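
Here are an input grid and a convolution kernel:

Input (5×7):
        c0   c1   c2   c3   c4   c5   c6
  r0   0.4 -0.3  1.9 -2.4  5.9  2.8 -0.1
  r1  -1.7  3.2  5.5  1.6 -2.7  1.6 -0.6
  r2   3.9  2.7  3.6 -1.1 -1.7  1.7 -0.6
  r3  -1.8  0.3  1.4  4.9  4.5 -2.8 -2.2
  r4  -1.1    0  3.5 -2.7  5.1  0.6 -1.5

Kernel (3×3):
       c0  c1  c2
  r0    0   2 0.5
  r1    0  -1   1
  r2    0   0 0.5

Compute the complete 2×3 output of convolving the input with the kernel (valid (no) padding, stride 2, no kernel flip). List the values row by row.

4.45 -7 3.05
10.05 -0.9 2.95

Output[0,0]: The receptive field on the input at this output position is [0.4 -0.3 1.9 / -1.7 3.2 5.5 / 3.9 2.7 3.6]. Elementwise product with the kernel and sum: -0.3·2 + 1.9·0.5 + 3.2·-1 + 5.5·1 + 3.6·0.5.
Output[0,1]: The receptive field on the input at this output position is [1.9 -2.4 5.9 / 5.5 1.6 -2.7 / 3.6 -1.1 -1.7]. Elementwise product with the kernel and sum: -2.4·2 + 5.9·0.5 + 1.6·-1 + -2.7·1 + -1.7·0.5.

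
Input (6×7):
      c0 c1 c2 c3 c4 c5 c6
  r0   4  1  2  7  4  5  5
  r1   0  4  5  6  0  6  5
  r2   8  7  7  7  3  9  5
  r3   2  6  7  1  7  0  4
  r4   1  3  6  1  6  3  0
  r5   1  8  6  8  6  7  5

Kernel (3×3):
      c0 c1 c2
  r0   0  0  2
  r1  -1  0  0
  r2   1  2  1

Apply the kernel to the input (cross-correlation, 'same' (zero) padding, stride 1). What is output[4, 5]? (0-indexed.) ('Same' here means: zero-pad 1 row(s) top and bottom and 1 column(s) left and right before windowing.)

27

The receptive field on the zero-padded input at this output position is [7 0 4 / 6 3 0 / 6 7 5]. Elementwise product with the kernel and sum: 4·2 + 6·-1 + 6·1 + 7·2 + 5·1.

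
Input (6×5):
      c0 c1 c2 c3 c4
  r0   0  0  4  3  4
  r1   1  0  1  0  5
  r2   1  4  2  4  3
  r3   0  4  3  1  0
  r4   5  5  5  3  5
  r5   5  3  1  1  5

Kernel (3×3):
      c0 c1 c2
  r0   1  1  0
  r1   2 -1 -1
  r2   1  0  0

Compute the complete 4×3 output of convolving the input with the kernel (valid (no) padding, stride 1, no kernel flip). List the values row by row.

2 7 6
-3 7 1
3 15 16
9 12 7

Output[0,0]: The receptive field on the input at this output position is [0 0 4 / 1 0 1 / 1 4 2]. Elementwise product with the kernel and sum: 0·1 + 0·1 + 1·2 + 0·-1 + 1·-1 + 1·1.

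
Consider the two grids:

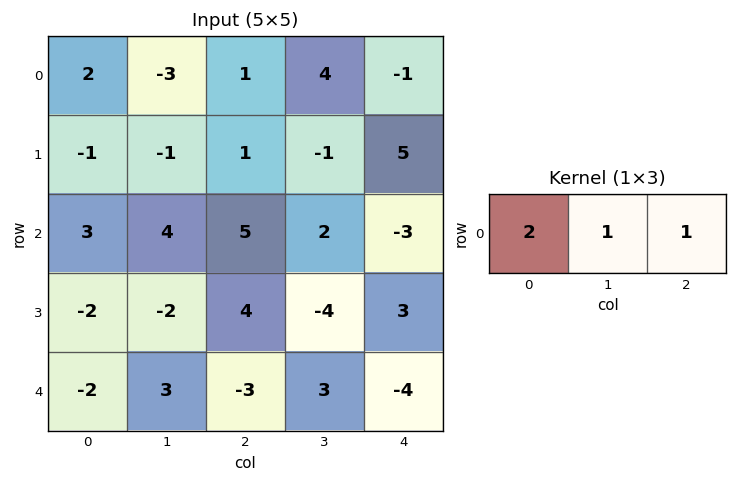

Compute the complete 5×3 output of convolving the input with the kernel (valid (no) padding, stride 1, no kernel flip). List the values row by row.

Output[0,0]: The receptive field on the input at this output position is [2 -3 1]. Elementwise product with the kernel and sum: 2·2 + -3·1 + 1·1.
Output[0,1]: The receptive field on the input at this output position is [-3 1 4]. Elementwise product with the kernel and sum: -3·2 + 1·1 + 4·1.

2 -1 5
-2 -2 6
15 15 9
-2 -4 7
-4 6 -7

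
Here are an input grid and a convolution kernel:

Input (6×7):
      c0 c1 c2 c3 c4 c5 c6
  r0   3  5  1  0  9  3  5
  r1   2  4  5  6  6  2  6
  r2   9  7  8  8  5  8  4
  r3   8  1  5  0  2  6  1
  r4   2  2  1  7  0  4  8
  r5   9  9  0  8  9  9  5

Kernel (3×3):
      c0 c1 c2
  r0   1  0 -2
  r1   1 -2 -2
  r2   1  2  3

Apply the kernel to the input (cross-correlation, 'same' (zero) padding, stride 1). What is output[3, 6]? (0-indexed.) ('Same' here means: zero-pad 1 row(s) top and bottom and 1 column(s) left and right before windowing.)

The receptive field on the zero-padded input at this output position is [8 4 0 / 6 1 0 / 4 8 0]. Elementwise product with the kernel and sum: 8·1 + 0·-2 + 6·1 + 1·-2 + 0·-2 + 4·1 + 8·2 + 0·3.

32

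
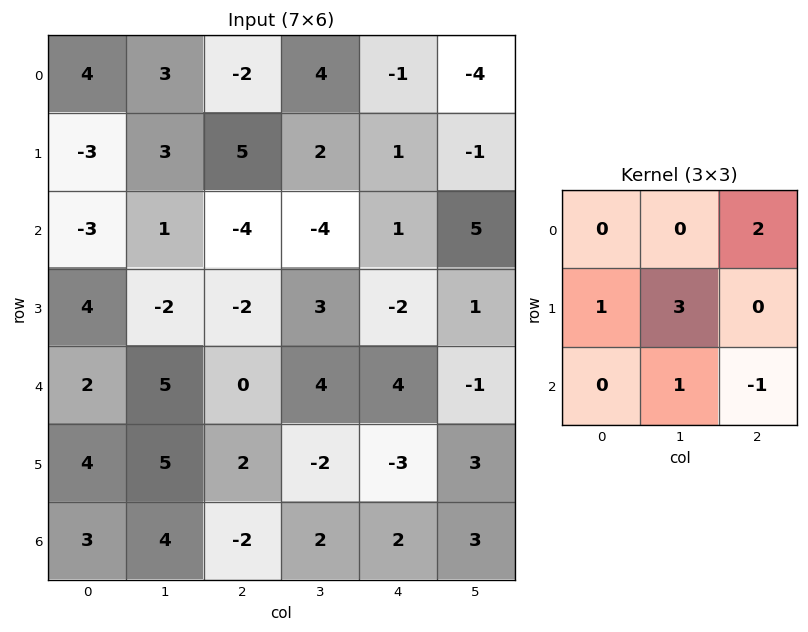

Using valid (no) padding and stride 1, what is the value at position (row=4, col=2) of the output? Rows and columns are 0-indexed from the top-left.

4

The receptive field on the input at this output position is [0 4 4 / 2 -2 -3 / -2 2 2]. Elementwise product with the kernel and sum: 4·2 + 2·1 + -2·3 + 2·1 + 2·-1.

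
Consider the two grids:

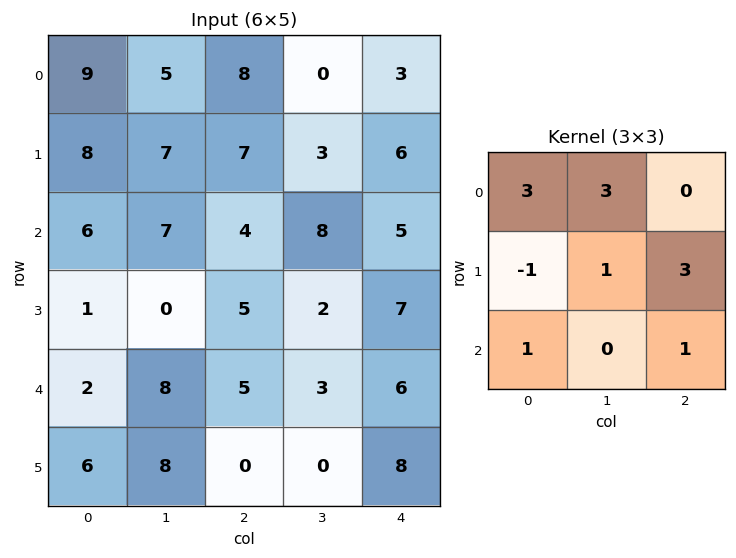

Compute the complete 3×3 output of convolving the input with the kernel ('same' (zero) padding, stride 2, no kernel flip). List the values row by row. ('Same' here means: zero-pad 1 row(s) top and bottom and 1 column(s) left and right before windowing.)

31 13 6
51 65 26
37 29 30

Output[0,0]: The receptive field on the zero-padded input at this output position is [0 0 0 / 0 9 5 / 0 8 7]. Elementwise product with the kernel and sum: 0·3 + 0·3 + 0·-1 + 9·1 + 5·3 + 0·1 + 7·1.
Output[0,1]: The receptive field on the zero-padded input at this output position is [0 0 0 / 5 8 0 / 7 7 3]. Elementwise product with the kernel and sum: 0·3 + 0·3 + 5·-1 + 8·1 + 0·3 + 7·1 + 3·1.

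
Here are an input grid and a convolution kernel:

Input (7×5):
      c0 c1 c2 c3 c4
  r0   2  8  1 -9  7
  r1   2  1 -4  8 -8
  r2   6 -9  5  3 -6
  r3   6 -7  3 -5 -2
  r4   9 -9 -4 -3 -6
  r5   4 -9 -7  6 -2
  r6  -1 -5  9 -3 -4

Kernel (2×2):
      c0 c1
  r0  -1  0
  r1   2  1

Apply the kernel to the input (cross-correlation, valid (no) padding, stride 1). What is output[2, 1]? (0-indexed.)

-2

The receptive field on the input at this output position is [-9 5 / -7 3]. Elementwise product with the kernel and sum: -9·-1 + -7·2 + 3·1.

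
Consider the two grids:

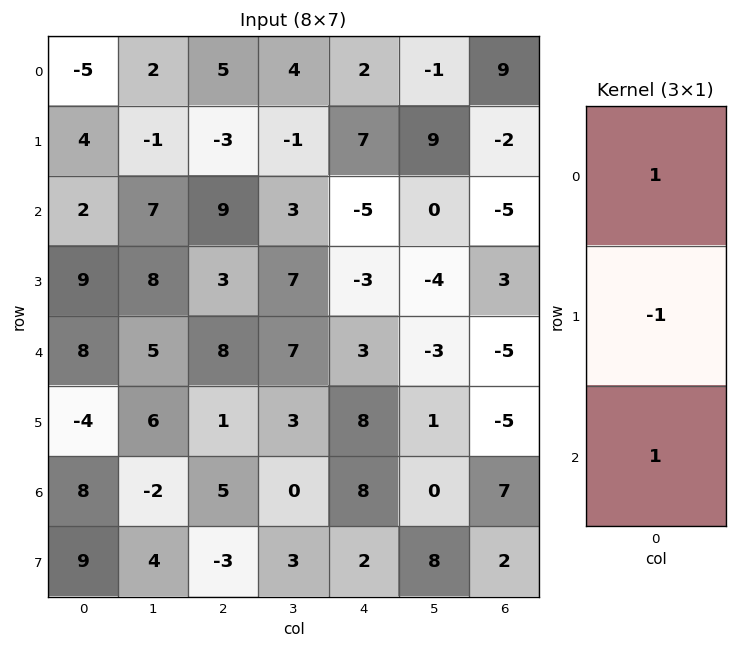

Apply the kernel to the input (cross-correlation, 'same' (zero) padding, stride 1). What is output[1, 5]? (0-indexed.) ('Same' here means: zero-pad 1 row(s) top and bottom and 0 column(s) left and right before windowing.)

The receptive field on the zero-padded input at this output position is [-1 / 9 / 0]. Elementwise product with the kernel and sum: -1·1 + 9·-1 + 0·1.

-10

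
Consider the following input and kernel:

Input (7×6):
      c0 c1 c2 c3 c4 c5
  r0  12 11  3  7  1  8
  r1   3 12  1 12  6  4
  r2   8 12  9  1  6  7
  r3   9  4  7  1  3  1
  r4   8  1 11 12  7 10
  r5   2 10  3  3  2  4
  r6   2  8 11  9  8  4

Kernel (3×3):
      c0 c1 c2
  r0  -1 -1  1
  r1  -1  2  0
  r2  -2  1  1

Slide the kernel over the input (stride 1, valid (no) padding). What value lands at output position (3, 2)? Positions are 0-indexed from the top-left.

7

The receptive field on the input at this output position is [7 1 3 / 11 12 7 / 3 3 2]. Elementwise product with the kernel and sum: 7·-1 + 1·-1 + 3·1 + 11·-1 + 12·2 + 3·-2 + 3·1 + 2·1.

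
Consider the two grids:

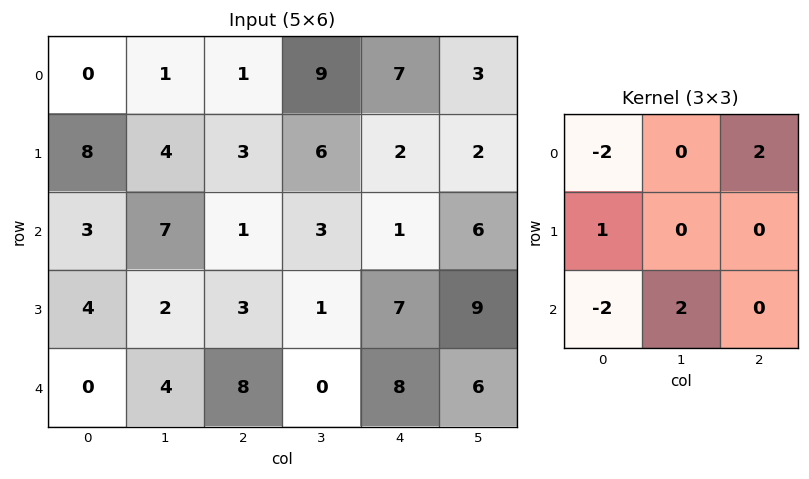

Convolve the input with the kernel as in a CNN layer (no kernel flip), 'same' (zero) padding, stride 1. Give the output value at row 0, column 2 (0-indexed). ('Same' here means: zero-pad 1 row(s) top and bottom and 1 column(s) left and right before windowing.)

The receptive field on the zero-padded input at this output position is [0 0 0 / 1 1 9 / 4 3 6]. Elementwise product with the kernel and sum: 0·-2 + 0·2 + 1·1 + 4·-2 + 3·2.

-1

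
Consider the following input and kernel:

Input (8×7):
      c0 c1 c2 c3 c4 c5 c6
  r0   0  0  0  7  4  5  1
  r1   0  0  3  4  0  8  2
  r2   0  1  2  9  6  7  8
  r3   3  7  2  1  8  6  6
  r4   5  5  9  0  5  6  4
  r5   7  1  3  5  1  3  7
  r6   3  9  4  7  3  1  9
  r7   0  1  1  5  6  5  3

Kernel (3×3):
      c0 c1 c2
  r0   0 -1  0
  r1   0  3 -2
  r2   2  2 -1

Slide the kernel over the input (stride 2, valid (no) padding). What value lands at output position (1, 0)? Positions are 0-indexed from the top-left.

The receptive field on the input at this output position is [0 1 2 / 3 7 2 / 5 5 9]. Elementwise product with the kernel and sum: 1·-1 + 7·3 + 2·-2 + 5·2 + 5·2 + 9·-1.

27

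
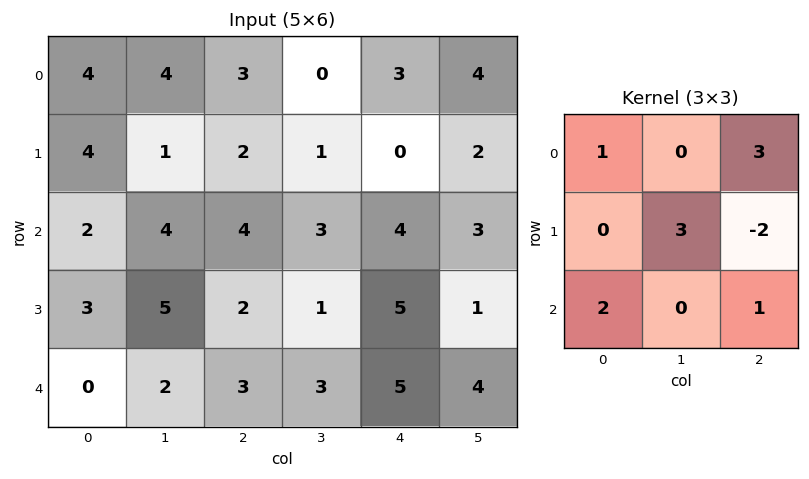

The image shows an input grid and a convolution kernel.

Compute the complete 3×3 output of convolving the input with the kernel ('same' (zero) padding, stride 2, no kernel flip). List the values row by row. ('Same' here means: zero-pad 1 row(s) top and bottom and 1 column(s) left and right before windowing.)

Output[0,0]: The receptive field on the zero-padded input at this output position is [0 0 0 / 0 4 4 / 0 4 1]. Elementwise product with the kernel and sum: 0·1 + 0·3 + 4·3 + 4·-2 + 0·2 + 1·1.

5 12 5
6 21 16
11 11 11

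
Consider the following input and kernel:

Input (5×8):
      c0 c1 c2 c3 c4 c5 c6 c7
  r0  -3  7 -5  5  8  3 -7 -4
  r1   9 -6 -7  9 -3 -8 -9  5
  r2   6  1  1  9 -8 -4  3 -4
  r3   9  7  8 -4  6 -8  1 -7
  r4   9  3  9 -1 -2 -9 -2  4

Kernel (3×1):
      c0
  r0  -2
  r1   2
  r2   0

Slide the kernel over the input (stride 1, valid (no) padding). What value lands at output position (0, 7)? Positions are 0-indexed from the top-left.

The receptive field on the input at this output position is [-4 / 5 / -4]. Elementwise product with the kernel and sum: -4·-2 + 5·2.

18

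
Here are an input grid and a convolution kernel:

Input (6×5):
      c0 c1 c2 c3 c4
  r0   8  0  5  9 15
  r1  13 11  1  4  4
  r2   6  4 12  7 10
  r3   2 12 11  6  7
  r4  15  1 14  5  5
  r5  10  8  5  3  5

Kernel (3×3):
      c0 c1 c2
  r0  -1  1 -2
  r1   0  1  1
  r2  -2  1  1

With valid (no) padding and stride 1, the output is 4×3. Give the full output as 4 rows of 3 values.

Output[0,0]: The receptive field on the input at this output position is [8 0 5 / 13 11 1 / 6 4 12]. Elementwise product with the kernel and sum: 8·-1 + 0·1 + 5·-2 + 11·1 + 1·1 + 6·-2 + 4·1 + 12·1.
Output[0,1]: The receptive field on the input at this output position is [0 5 9 / 11 1 4 / 4 12 7]. Elementwise product with the kernel and sum: 0·-1 + 5·1 + 9·-2 + 1·1 + 4·1 + 4·-2 + 12·1 + 7·1.

-2 3 -25
31 -6 3
-18 28 -30
-4 -2 -11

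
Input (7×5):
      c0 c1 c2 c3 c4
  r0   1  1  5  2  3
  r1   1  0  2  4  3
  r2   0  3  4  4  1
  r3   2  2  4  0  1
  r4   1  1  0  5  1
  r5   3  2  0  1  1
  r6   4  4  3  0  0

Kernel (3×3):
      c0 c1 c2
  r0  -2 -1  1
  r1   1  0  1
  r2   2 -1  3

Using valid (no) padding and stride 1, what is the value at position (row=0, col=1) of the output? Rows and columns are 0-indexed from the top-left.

The receptive field on the input at this output position is [1 5 2 / 0 2 4 / 3 4 4]. Elementwise product with the kernel and sum: 1·-2 + 5·-1 + 2·1 + 0·1 + 4·1 + 3·2 + 4·-1 + 4·3.

13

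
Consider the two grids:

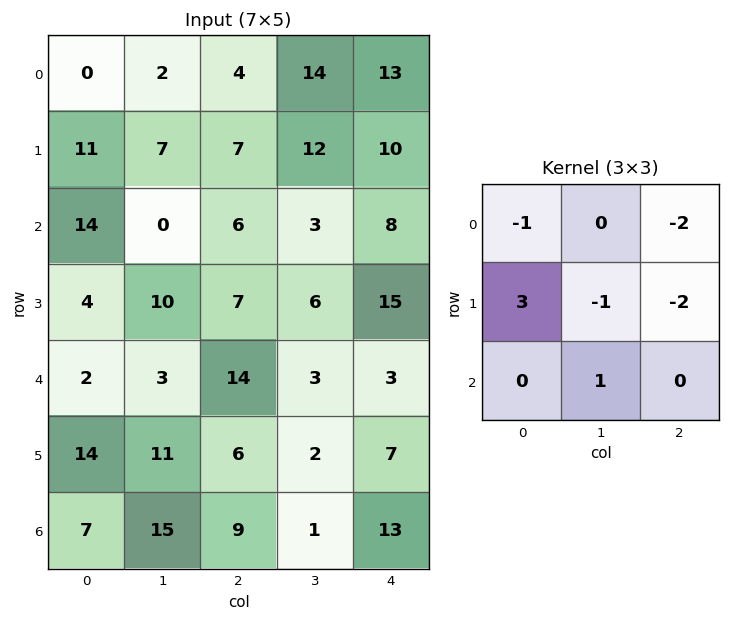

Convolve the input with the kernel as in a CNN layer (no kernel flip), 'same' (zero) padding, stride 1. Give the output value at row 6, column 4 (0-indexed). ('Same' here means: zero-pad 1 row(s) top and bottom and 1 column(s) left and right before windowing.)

-12

The receptive field on the zero-padded input at this output position is [2 7 0 / 1 13 0 / 0 0 0]. Elementwise product with the kernel and sum: 2·-1 + 0·-2 + 1·3 + 13·-1 + 0·-2 + 0·1.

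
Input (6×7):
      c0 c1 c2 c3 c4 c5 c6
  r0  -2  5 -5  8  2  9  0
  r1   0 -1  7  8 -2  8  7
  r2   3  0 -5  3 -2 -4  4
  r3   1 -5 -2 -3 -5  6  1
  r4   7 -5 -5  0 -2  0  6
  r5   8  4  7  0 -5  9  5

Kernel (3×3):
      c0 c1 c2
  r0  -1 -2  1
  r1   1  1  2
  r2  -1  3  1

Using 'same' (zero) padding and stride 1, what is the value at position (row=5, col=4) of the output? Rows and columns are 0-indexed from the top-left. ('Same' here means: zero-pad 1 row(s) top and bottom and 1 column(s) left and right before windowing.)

The receptive field on the zero-padded input at this output position is [0 -2 0 / 0 -5 9 / 0 0 0]. Elementwise product with the kernel and sum: 0·-1 + -2·-2 + 0·1 + 0·1 + -5·1 + 9·2 + 0·-1 + 0·3 + 0·1.

17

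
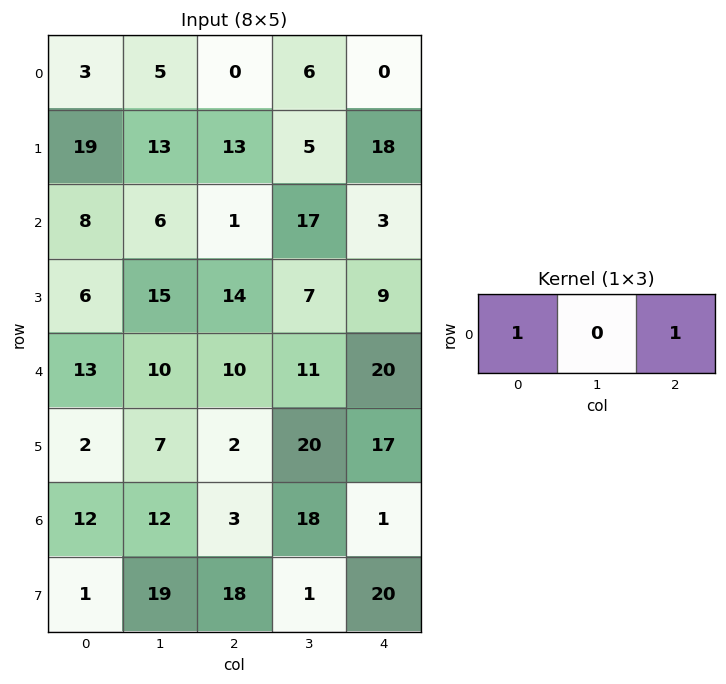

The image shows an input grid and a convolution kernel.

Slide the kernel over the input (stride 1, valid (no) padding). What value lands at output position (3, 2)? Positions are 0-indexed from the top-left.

The receptive field on the input at this output position is [14 7 9]. Elementwise product with the kernel and sum: 14·1 + 9·1.

23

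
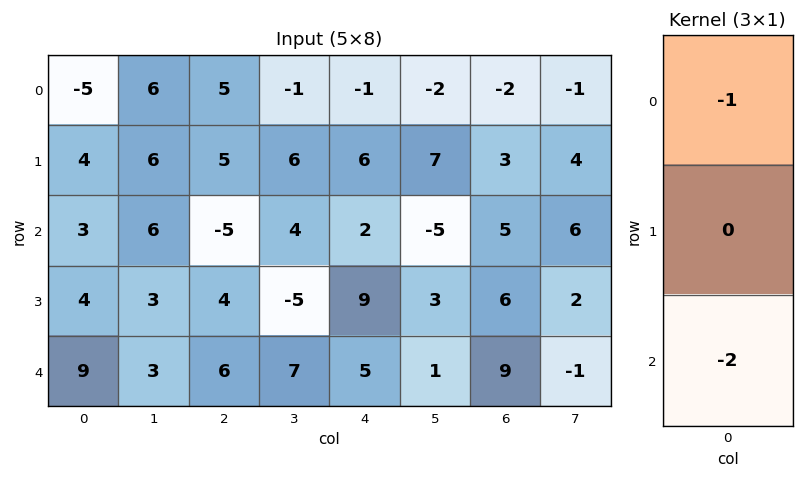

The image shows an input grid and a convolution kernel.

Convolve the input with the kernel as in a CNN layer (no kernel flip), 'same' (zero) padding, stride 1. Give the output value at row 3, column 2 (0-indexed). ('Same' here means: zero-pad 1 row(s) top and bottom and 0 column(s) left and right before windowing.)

The receptive field on the zero-padded input at this output position is [-5 / 4 / 6]. Elementwise product with the kernel and sum: -5·-1 + 6·-2.

-7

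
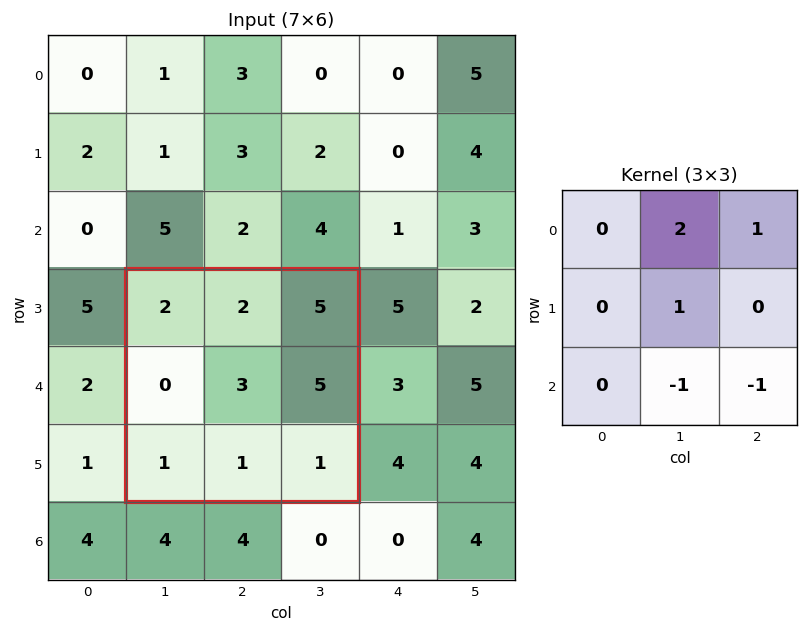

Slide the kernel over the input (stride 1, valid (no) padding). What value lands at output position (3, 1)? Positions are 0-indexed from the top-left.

The receptive field on the input at this output position is [2 2 5 / 0 3 5 / 1 1 1]. Elementwise product with the kernel and sum: 2·2 + 5·1 + 3·1 + 1·-1 + 1·-1.

10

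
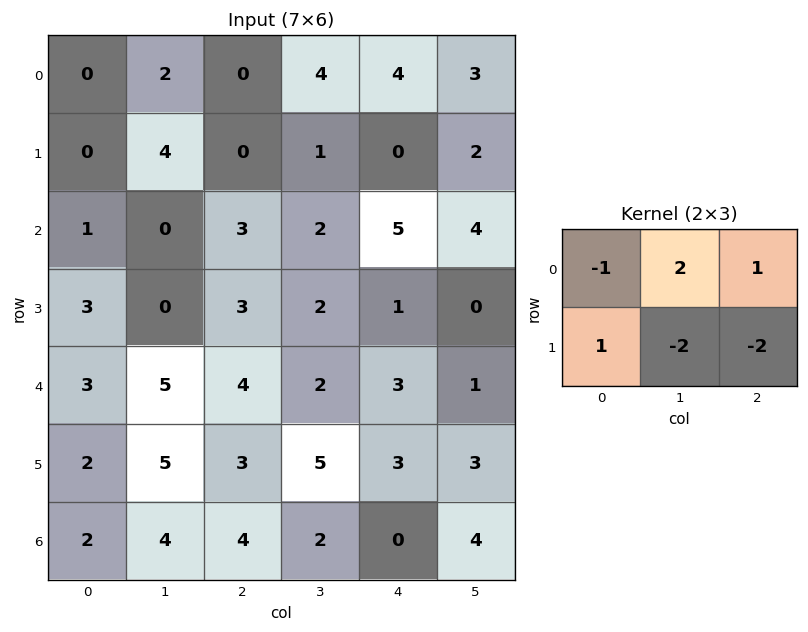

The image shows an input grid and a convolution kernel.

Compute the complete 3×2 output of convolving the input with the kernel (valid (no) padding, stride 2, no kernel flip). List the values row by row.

-4 10
-1 3
-3 -10

Output[0,0]: The receptive field on the input at this output position is [0 2 0 / 0 4 0]. Elementwise product with the kernel and sum: 0·-1 + 2·2 + 0·1 + 0·1 + 4·-2 + 0·-2.
Output[0,1]: The receptive field on the input at this output position is [0 4 4 / 0 1 0]. Elementwise product with the kernel and sum: 0·-1 + 4·2 + 4·1 + 0·1 + 1·-2 + 0·-2.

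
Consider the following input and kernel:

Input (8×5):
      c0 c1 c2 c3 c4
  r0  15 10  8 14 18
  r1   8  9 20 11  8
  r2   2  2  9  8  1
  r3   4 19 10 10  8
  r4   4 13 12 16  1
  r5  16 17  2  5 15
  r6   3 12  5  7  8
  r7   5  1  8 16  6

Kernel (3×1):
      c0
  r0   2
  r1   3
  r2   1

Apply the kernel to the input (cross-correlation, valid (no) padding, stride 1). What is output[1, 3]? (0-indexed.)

The receptive field on the input at this output position is [11 / 8 / 10]. Elementwise product with the kernel and sum: 11·2 + 8·3 + 10·1.

56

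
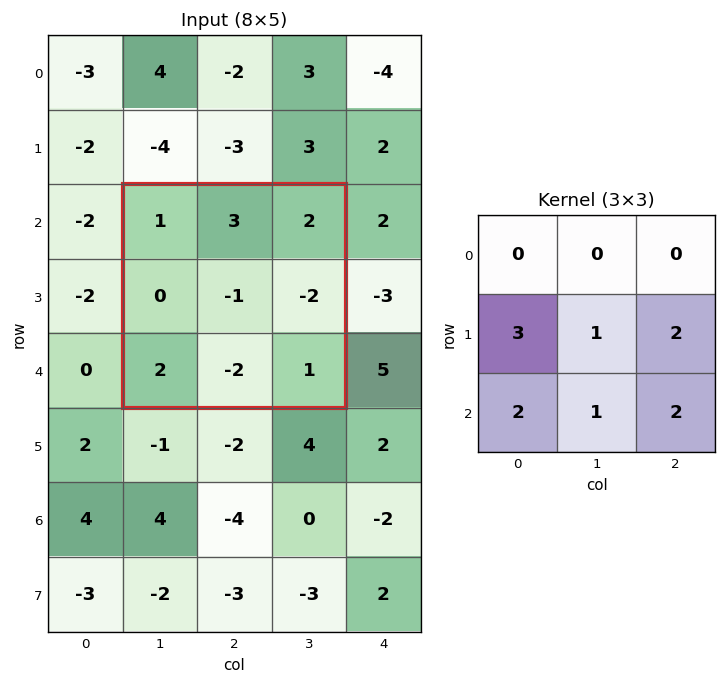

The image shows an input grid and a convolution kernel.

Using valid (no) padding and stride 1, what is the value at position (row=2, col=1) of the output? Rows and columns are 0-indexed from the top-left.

-1

The receptive field on the input at this output position is [1 3 2 / 0 -1 -2 / 2 -2 1]. Elementwise product with the kernel and sum: 0·3 + -1·1 + -2·2 + 2·2 + -2·1 + 1·2.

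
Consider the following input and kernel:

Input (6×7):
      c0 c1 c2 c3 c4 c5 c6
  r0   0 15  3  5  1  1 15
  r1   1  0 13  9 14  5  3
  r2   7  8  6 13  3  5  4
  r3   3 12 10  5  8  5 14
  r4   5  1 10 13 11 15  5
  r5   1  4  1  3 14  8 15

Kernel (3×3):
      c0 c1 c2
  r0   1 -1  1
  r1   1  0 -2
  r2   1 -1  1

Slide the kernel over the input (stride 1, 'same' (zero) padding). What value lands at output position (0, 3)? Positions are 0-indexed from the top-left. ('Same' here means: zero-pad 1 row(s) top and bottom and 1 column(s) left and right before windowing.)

The receptive field on the zero-padded input at this output position is [0 0 0 / 3 5 1 / 13 9 14]. Elementwise product with the kernel and sum: 0·1 + 0·-1 + 0·1 + 3·1 + 1·-2 + 13·1 + 9·-1 + 14·1.

19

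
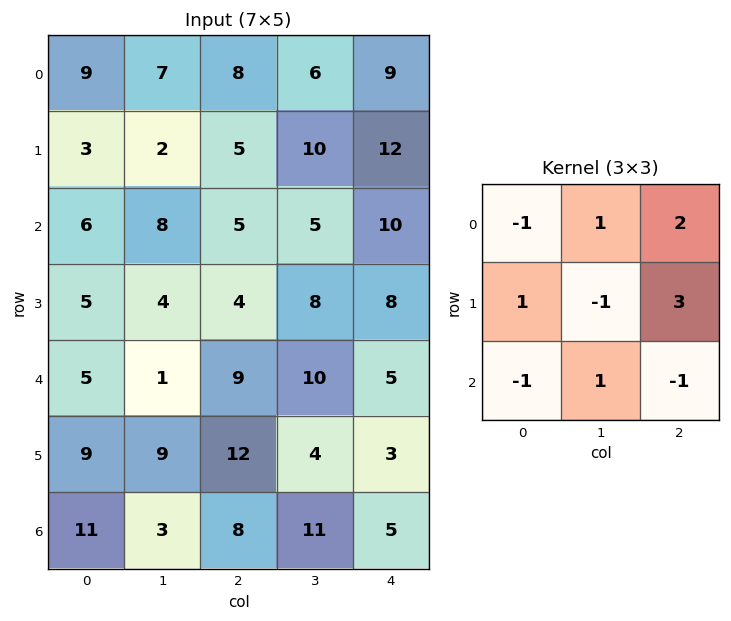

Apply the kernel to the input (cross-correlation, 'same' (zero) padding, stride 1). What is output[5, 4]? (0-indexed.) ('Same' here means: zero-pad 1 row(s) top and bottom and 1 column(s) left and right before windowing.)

-10

The receptive field on the zero-padded input at this output position is [10 5 0 / 4 3 0 / 11 5 0]. Elementwise product with the kernel and sum: 10·-1 + 5·1 + 0·2 + 4·1 + 3·-1 + 0·3 + 11·-1 + 5·1 + 0·-1.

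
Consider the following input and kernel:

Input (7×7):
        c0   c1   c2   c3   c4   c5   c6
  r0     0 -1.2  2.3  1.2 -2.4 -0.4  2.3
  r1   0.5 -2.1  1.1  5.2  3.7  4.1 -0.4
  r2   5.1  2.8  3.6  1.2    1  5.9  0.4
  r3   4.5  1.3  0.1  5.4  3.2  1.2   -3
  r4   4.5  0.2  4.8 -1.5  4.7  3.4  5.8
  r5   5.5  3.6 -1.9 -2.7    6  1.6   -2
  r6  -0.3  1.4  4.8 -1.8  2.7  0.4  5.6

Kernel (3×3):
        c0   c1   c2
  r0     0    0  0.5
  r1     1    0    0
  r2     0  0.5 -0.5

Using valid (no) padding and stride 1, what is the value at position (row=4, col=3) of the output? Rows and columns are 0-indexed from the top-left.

0.15

The receptive field on the input at this output position is [-1.5 4.7 3.4 / -2.7 6 1.6 / -1.8 2.7 0.4]. Elementwise product with the kernel and sum: 3.4·0.5 + -2.7·1 + 2.7·0.5 + 0.4·-0.5.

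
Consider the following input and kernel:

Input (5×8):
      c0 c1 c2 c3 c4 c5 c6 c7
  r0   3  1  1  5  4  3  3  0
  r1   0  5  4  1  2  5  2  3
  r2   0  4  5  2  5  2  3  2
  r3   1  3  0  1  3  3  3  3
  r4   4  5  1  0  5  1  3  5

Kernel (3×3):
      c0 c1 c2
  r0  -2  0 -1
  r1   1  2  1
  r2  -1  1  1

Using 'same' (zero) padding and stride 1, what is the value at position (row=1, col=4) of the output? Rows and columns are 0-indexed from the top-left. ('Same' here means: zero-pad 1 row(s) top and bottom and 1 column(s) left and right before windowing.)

The receptive field on the zero-padded input at this output position is [5 4 3 / 1 2 5 / 2 5 2]. Elementwise product with the kernel and sum: 5·-2 + 3·-1 + 1·1 + 2·2 + 5·1 + 2·-1 + 5·1 + 2·1.

2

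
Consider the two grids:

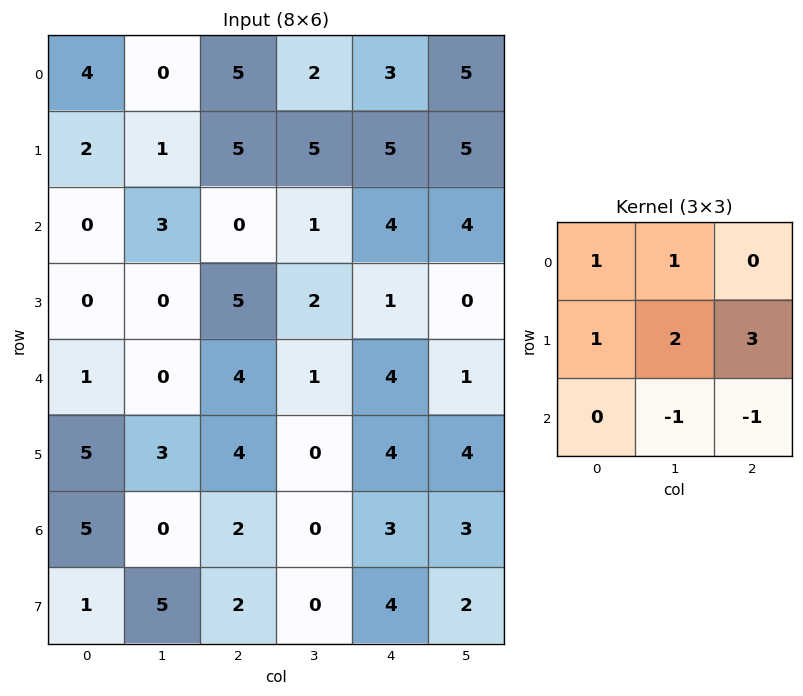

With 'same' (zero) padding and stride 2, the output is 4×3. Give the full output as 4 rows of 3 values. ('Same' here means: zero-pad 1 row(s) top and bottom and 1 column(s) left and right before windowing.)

5 6 13
11 5 30
-6 12 7
9 9 13

Output[0,0]: The receptive field on the zero-padded input at this output position is [0 0 0 / 0 4 0 / 0 2 1]. Elementwise product with the kernel and sum: 0·1 + 0·1 + 0·1 + 4·2 + 0·3 + 2·-1 + 1·-1.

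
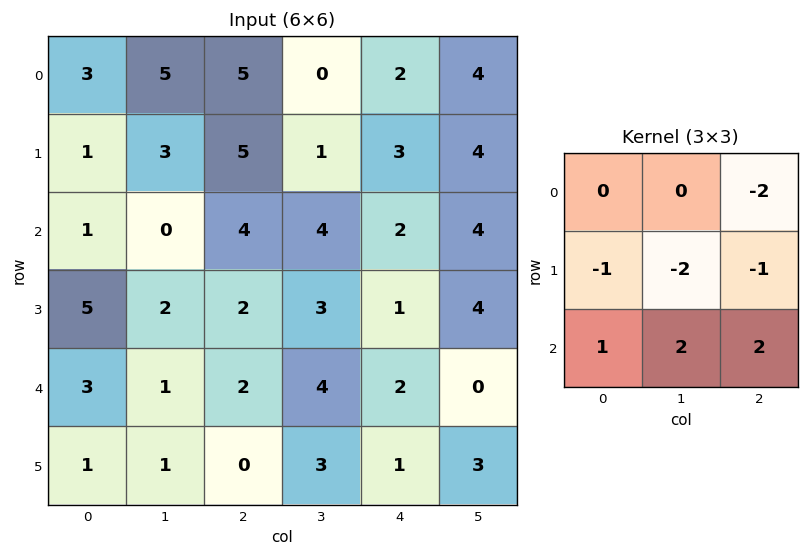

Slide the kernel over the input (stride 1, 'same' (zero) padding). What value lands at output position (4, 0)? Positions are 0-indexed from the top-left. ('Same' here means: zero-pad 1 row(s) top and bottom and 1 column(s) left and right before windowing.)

The receptive field on the zero-padded input at this output position is [0 5 2 / 0 3 1 / 0 1 1]. Elementwise product with the kernel and sum: 2·-2 + 0·-1 + 3·-2 + 1·-1 + 0·1 + 1·2 + 1·2.

-7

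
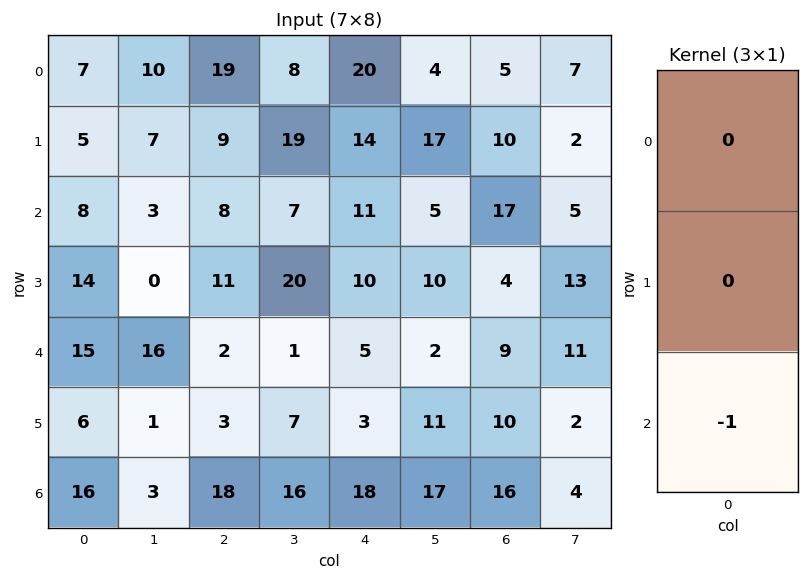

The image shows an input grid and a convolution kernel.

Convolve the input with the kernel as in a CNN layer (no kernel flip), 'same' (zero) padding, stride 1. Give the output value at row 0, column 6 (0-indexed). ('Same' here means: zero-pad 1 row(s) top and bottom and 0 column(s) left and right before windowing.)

-10

The receptive field on the zero-padded input at this output position is [0 / 5 / 10]. Elementwise product with the kernel and sum: 10·-1.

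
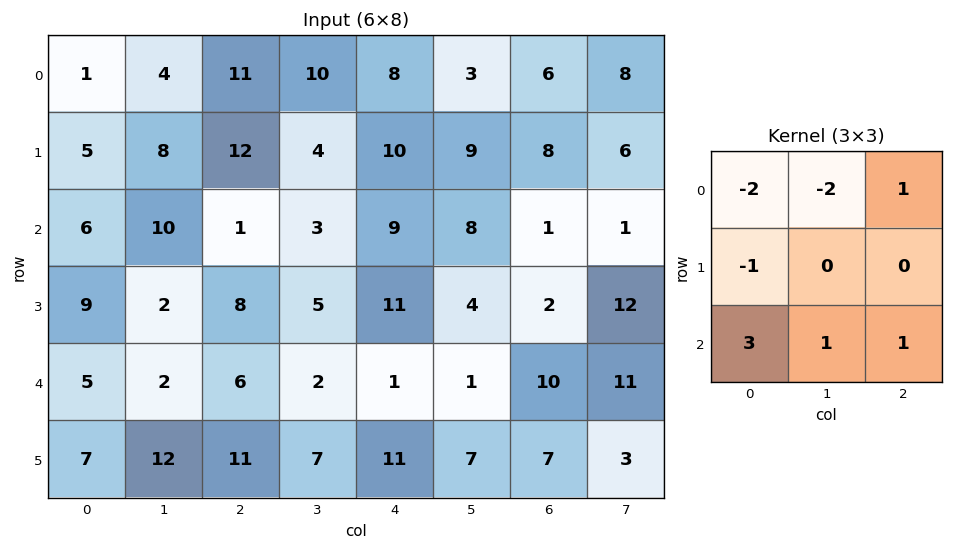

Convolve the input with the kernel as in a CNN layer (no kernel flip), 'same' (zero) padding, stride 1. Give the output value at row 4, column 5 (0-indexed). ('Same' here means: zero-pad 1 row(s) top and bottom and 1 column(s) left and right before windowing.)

18

The receptive field on the zero-padded input at this output position is [11 4 2 / 1 1 10 / 11 7 7]. Elementwise product with the kernel and sum: 11·-2 + 4·-2 + 2·1 + 1·-1 + 11·3 + 7·1 + 7·1.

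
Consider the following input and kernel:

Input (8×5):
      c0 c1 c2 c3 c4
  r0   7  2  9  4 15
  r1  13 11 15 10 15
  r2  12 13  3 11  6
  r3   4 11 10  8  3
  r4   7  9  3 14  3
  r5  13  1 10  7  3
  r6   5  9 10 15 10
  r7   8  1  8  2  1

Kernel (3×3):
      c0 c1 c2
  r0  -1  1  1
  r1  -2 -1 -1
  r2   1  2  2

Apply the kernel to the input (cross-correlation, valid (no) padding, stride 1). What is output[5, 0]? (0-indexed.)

-5

The receptive field on the input at this output position is [13 1 10 / 5 9 10 / 8 1 8]. Elementwise product with the kernel and sum: 13·-1 + 1·1 + 10·1 + 5·-2 + 9·-1 + 10·-1 + 8·1 + 1·2 + 8·2.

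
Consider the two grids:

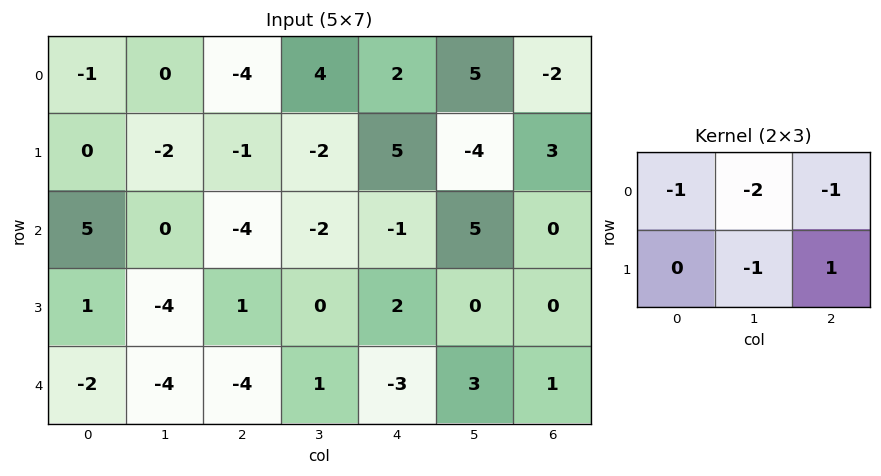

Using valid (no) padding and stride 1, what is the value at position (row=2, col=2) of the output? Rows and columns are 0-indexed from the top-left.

The receptive field on the input at this output position is [-4 -2 -1 / 1 0 2]. Elementwise product with the kernel and sum: -4·-1 + -2·-2 + -1·-1 + 0·-1 + 2·1.

11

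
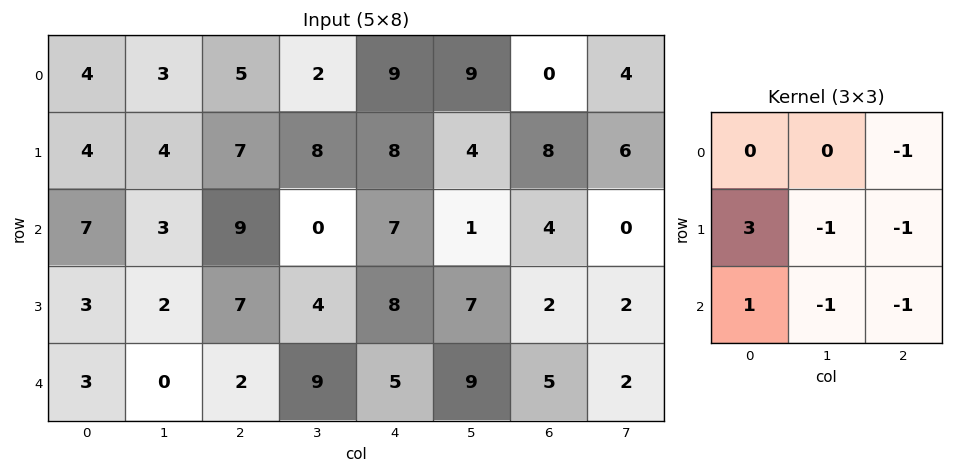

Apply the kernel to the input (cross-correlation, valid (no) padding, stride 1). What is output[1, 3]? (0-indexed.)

The receptive field on the input at this output position is [8 8 4 / 0 7 1 / 4 8 7]. Elementwise product with the kernel and sum: 4·-1 + 0·3 + 7·-1 + 1·-1 + 4·1 + 8·-1 + 7·-1.

-23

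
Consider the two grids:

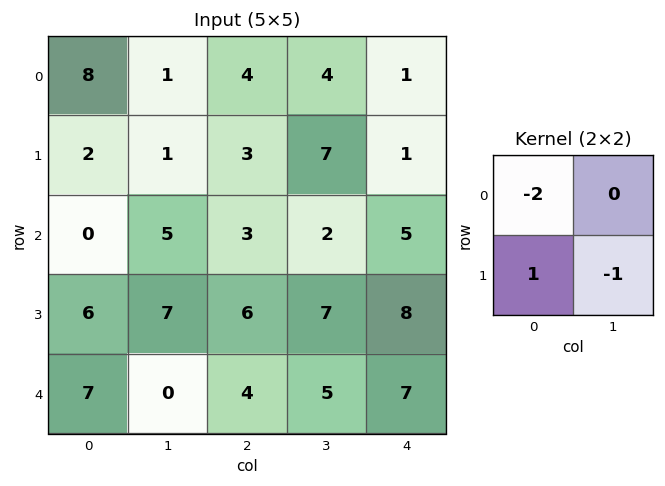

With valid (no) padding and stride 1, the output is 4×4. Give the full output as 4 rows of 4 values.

Output[0,0]: The receptive field on the input at this output position is [8 1 / 2 1]. Elementwise product with the kernel and sum: 8·-2 + 2·1 + 1·-1.
Output[0,1]: The receptive field on the input at this output position is [1 4 / 1 3]. Elementwise product with the kernel and sum: 1·-2 + 1·1 + 3·-1.

-15 -4 -12 -2
-9 0 -5 -17
-1 -9 -7 -5
-5 -18 -13 -16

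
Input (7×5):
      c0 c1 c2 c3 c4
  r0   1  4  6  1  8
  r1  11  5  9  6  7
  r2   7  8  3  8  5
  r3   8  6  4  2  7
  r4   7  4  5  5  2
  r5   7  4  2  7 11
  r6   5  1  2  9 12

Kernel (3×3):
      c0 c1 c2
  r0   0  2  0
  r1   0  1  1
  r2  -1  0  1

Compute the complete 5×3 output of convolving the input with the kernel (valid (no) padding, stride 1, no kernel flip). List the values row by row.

18 27 17
17 25 28
24 13 22
16 21 20
11 27 38

Output[0,0]: The receptive field on the input at this output position is [1 4 6 / 11 5 9 / 7 8 3]. Elementwise product with the kernel and sum: 4·2 + 5·1 + 9·1 + 7·-1 + 3·1.
Output[0,1]: The receptive field on the input at this output position is [4 6 1 / 5 9 6 / 8 3 8]. Elementwise product with the kernel and sum: 6·2 + 9·1 + 6·1 + 8·-1 + 8·1.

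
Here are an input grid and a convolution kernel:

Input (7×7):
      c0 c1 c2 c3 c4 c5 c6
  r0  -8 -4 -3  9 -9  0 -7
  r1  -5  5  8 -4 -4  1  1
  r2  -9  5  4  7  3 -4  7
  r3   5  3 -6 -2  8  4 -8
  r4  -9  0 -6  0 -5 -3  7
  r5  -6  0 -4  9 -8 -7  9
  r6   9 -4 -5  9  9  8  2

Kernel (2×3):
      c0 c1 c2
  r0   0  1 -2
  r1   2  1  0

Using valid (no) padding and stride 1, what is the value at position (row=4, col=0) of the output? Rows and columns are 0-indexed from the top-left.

0

The receptive field on the input at this output position is [-9 0 -6 / -6 0 -4]. Elementwise product with the kernel and sum: 0·1 + -6·-2 + -6·2 + 0·1.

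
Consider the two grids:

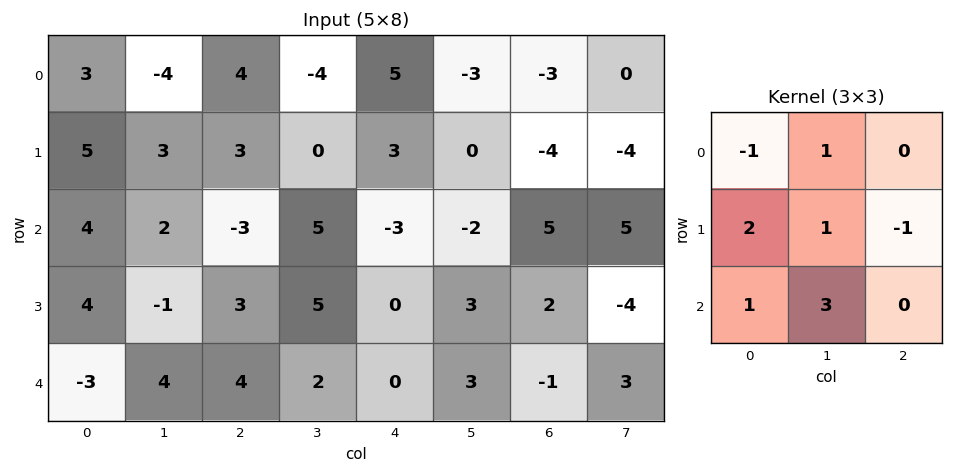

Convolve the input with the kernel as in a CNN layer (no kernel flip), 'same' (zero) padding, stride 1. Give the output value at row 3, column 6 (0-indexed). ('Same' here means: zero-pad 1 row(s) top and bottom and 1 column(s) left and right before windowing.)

19

The receptive field on the zero-padded input at this output position is [-2 5 5 / 3 2 -4 / 3 -1 3]. Elementwise product with the kernel and sum: -2·-1 + 5·1 + 3·2 + 2·1 + -4·-1 + 3·1 + -1·3.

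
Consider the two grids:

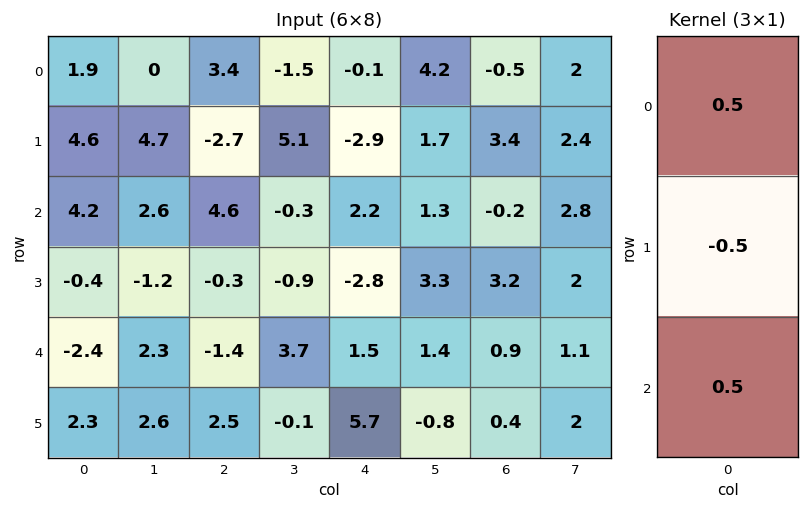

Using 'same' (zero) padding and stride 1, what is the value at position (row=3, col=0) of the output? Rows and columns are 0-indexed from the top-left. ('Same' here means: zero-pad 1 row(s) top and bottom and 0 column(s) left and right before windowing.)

The receptive field on the zero-padded input at this output position is [4.2 / -0.4 / -2.4]. Elementwise product with the kernel and sum: 4.2·0.5 + -0.4·-0.5 + -2.4·0.5.

1.1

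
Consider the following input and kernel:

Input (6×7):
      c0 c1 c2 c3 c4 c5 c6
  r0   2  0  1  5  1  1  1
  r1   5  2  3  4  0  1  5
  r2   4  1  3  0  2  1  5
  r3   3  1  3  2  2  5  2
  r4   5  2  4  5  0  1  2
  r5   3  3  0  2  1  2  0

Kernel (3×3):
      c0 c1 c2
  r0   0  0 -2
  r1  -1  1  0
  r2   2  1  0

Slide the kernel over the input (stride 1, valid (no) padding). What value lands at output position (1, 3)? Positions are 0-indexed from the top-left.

6

The receptive field on the input at this output position is [4 0 1 / 0 2 1 / 2 2 5]. Elementwise product with the kernel and sum: 1·-2 + 0·-1 + 2·1 + 2·2 + 2·1.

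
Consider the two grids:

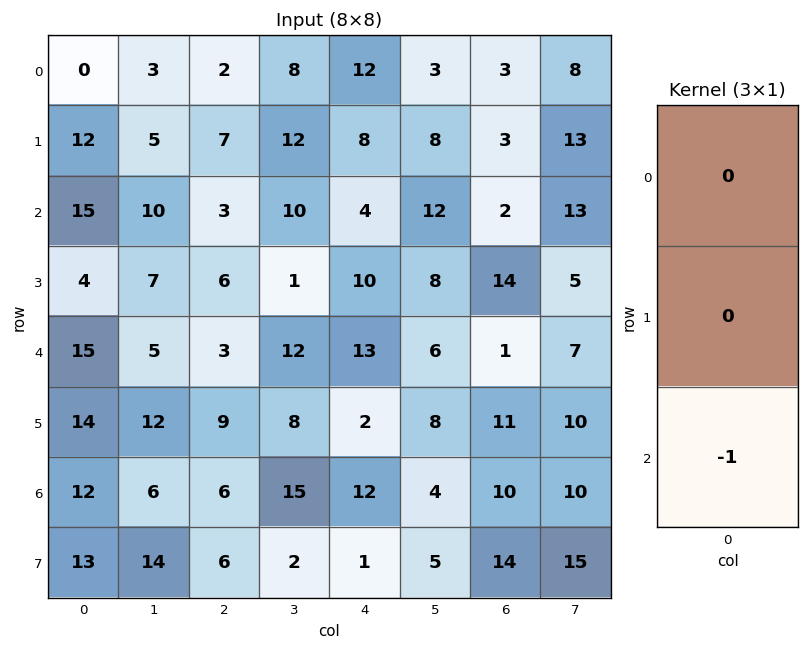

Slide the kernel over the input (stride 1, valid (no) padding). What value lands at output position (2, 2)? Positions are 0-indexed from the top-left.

The receptive field on the input at this output position is [3 / 6 / 3]. Elementwise product with the kernel and sum: 3·-1.

-3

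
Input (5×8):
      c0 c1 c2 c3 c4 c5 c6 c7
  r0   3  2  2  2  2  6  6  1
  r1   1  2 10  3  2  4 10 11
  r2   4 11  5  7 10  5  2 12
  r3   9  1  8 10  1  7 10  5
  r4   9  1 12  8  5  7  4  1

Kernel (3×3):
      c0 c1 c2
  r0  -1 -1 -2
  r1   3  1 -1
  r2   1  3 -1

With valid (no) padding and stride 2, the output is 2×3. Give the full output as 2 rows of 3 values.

18 39 3
-5 32 3

Output[0,0]: The receptive field on the input at this output position is [3 2 2 / 1 2 10 / 4 11 5]. Elementwise product with the kernel and sum: 3·-1 + 2·-1 + 2·-2 + 1·3 + 2·1 + 10·-1 + 4·1 + 11·3 + 5·-1.
Output[0,1]: The receptive field on the input at this output position is [2 2 2 / 10 3 2 / 5 7 10]. Elementwise product with the kernel and sum: 2·-1 + 2·-1 + 2·-2 + 10·3 + 3·1 + 2·-1 + 5·1 + 7·3 + 10·-1.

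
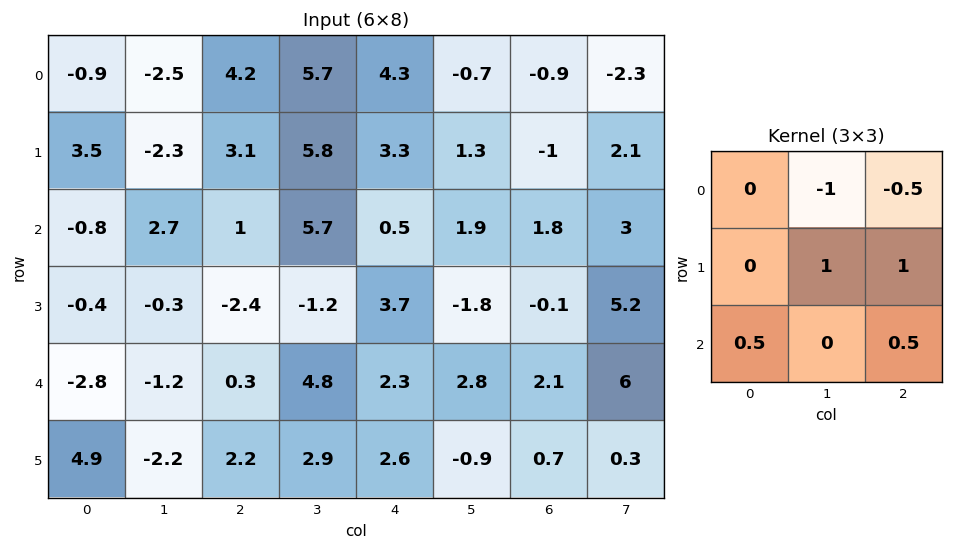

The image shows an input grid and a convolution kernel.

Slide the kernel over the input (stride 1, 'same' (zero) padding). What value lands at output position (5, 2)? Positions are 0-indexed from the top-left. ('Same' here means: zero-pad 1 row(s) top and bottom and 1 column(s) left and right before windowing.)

2.4

The receptive field on the zero-padded input at this output position is [-1.2 0.3 4.8 / -2.2 2.2 2.9 / 0 0 0]. Elementwise product with the kernel and sum: 0.3·-1 + 4.8·-0.5 + 2.2·1 + 2.9·1 + 0·0.5 + 0·0.5.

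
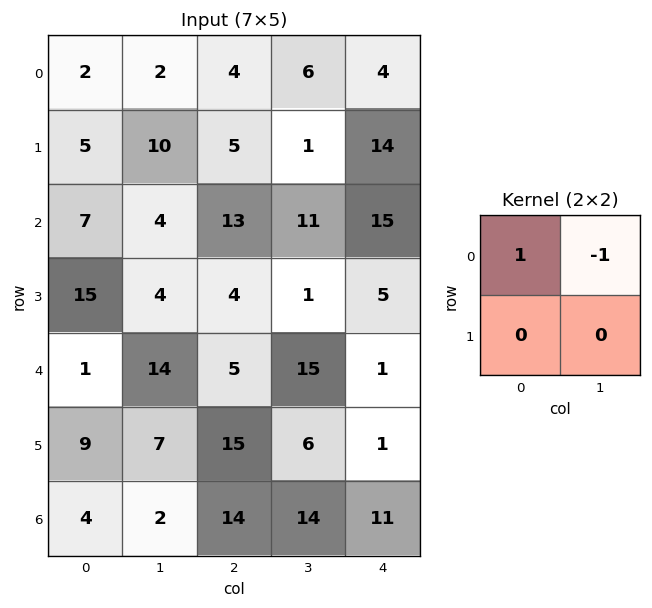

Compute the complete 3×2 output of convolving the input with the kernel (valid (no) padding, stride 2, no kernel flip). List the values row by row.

0 -2
3 2
-13 -10

Output[0,0]: The receptive field on the input at this output position is [2 2 / 5 10]. Elementwise product with the kernel and sum: 2·1 + 2·-1.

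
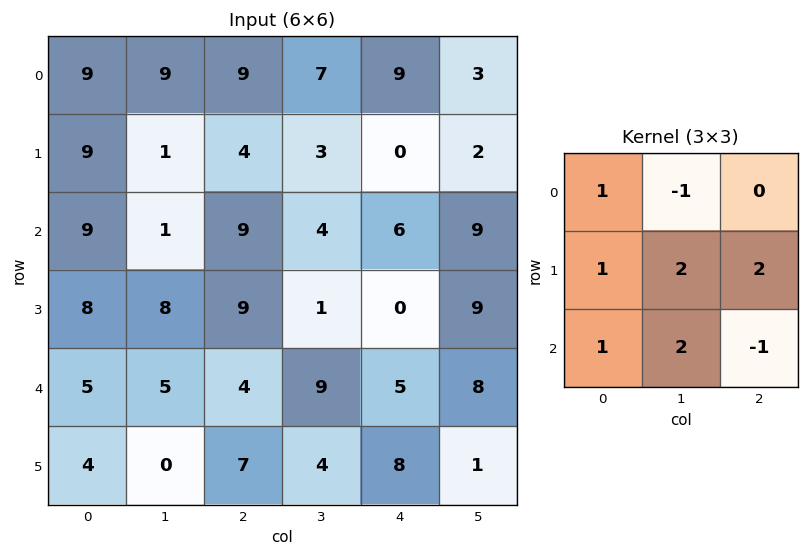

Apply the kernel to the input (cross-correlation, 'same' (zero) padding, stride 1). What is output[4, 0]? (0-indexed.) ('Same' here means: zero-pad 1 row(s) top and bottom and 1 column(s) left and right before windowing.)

20

The receptive field on the zero-padded input at this output position is [0 8 8 / 0 5 5 / 0 4 0]. Elementwise product with the kernel and sum: 0·1 + 8·-1 + 0·1 + 5·2 + 5·2 + 0·1 + 4·2 + 0·-1.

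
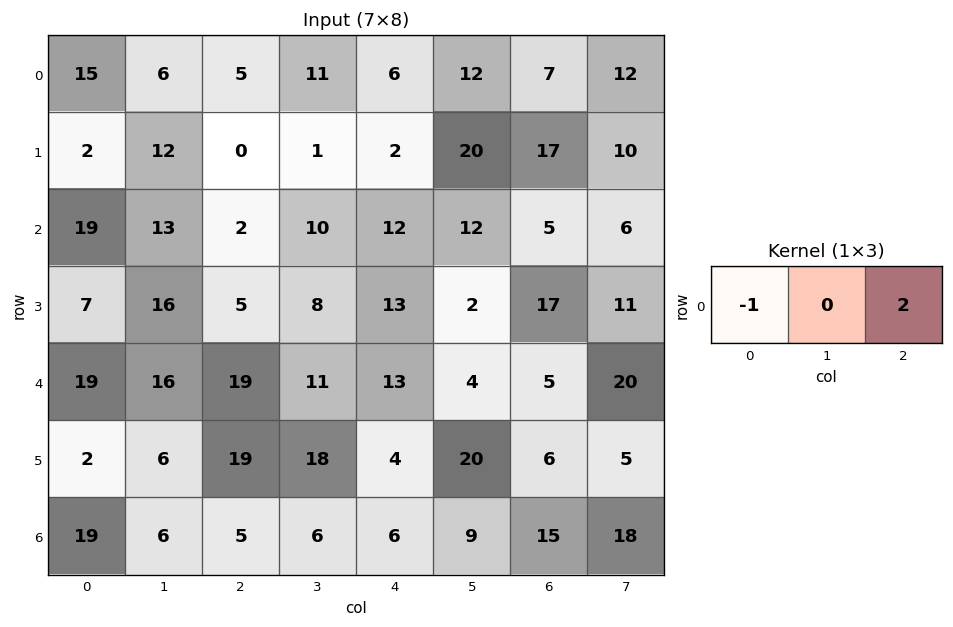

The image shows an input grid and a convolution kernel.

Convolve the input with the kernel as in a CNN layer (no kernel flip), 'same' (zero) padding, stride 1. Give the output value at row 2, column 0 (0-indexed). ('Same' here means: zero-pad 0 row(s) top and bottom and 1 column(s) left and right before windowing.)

The receptive field on the zero-padded input at this output position is [0 19 13]. Elementwise product with the kernel and sum: 0·-1 + 13·2.

26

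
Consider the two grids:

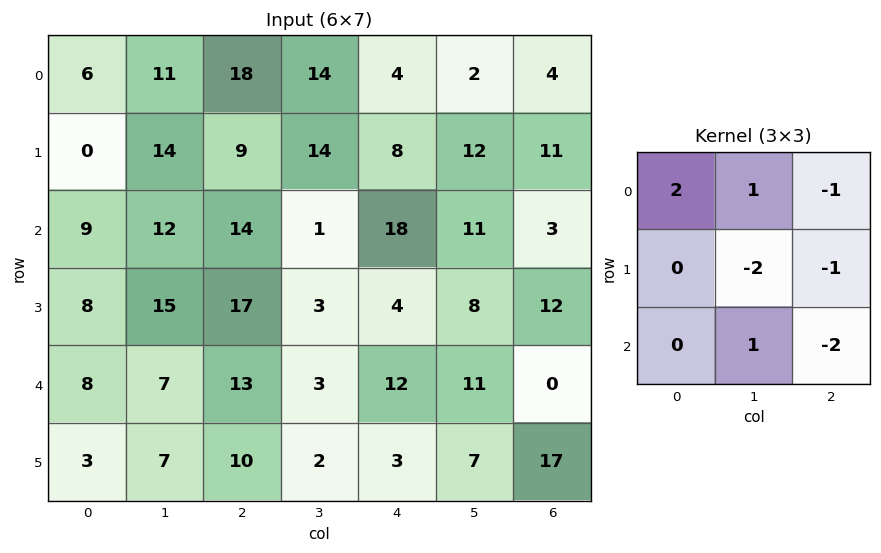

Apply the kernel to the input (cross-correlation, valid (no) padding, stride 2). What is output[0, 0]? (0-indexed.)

The receptive field on the input at this output position is [6 11 18 / 0 14 9 / 9 12 14]. Elementwise product with the kernel and sum: 6·2 + 11·1 + 18·-1 + 14·-2 + 9·-1 + 12·1 + 14·-2.

-48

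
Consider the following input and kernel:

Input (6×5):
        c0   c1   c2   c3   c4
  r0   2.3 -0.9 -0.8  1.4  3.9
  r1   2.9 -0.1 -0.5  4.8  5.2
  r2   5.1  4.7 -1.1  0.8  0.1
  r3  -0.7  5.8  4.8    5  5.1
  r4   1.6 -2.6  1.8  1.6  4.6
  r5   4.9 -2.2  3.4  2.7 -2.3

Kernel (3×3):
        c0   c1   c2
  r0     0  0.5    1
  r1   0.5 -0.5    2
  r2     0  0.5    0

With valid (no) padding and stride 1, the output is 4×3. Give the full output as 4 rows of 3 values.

1.6 10.25 12.75
0.35 11.45 9.35
6.3 11.65 11.4
12.3 10.1 18.25

Output[0,0]: The receptive field on the input at this output position is [2.3 -0.9 -0.8 / 2.9 -0.1 -0.5 / 5.1 4.7 -1.1]. Elementwise product with the kernel and sum: -0.9·0.5 + -0.8·1 + 2.9·0.5 + -0.1·-0.5 + -0.5·2 + 4.7·0.5.
Output[0,1]: The receptive field on the input at this output position is [-0.9 -0.8 1.4 / -0.1 -0.5 4.8 / 4.7 -1.1 0.8]. Elementwise product with the kernel and sum: -0.8·0.5 + 1.4·1 + -0.1·0.5 + -0.5·-0.5 + 4.8·2 + -1.1·0.5.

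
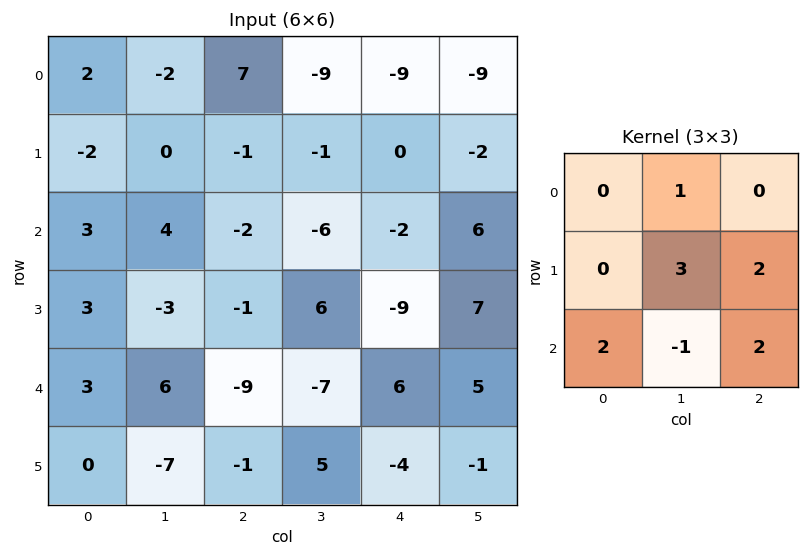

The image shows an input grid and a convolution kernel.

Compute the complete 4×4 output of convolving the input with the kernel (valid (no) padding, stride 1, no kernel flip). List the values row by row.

-6 0 -14 -11
15 -12 -49 41
-25 14 -5 -25
2 -45 -18 31

Output[0,0]: The receptive field on the input at this output position is [2 -2 7 / -2 0 -1 / 3 4 -2]. Elementwise product with the kernel and sum: -2·1 + 0·3 + -1·2 + 3·2 + 4·-1 + -2·2.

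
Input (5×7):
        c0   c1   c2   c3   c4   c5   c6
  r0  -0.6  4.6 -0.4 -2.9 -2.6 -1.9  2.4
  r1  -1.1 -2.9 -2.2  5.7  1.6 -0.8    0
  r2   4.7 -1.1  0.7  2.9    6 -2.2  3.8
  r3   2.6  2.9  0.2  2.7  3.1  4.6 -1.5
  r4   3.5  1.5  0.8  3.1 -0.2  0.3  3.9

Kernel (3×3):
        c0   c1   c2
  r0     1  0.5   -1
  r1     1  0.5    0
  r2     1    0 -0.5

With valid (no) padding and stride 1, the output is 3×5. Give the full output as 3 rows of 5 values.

Output[0,0]: The receptive field on the input at this output position is [-0.6 4.6 -0.4 / -1.1 -2.9 -2.2 / 4.7 -1.1 0.7]. Elementwise product with the kernel and sum: -0.6·1 + 4.6·0.5 + -0.4·-1 + -1.1·1 + -2.9·0.5 + 4.7·1 + 0.7·-0.5.
Output[0,1]: The receptive field on the input at this output position is [4.6 -0.4 -2.9 / -2.9 -2.2 5.7 / -1.1 0.7 2.9]. Elementwise product with the kernel and sum: 4.6·1 + -0.4·0.5 + -2.9·-1 + -2.9·1 + -2.2·0.5 + -1.1·1 + 2.9·-0.5.

3.9 0.75 -0.9 8.2 -0.65
6.3 -8.9 -0.15 13.6 9.95
10.6 -0.7 -1.4 15.3 4.35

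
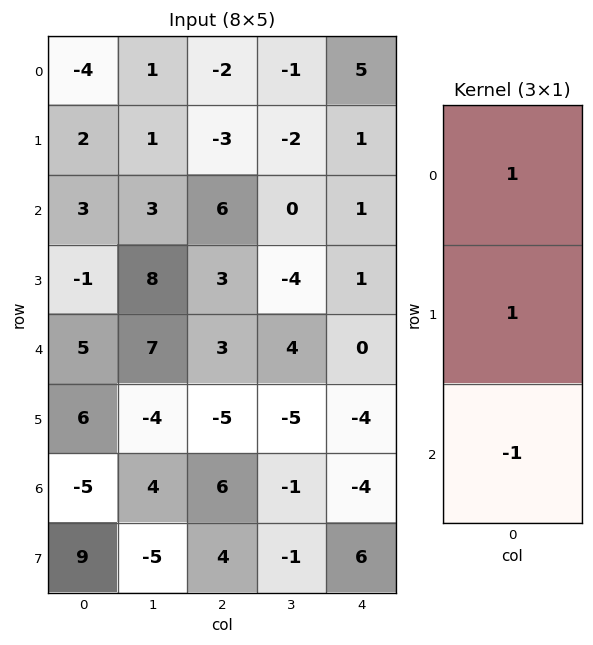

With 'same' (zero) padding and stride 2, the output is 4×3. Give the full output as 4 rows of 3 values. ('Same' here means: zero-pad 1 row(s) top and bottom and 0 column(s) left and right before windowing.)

Output[0,0]: The receptive field on the zero-padded input at this output position is [0 / -4 / 2]. Elementwise product with the kernel and sum: 0·1 + -4·1 + 2·-1.
Output[0,1]: The receptive field on the zero-padded input at this output position is [0 / -2 / -3]. Elementwise product with the kernel and sum: 0·1 + -2·1 + -3·-1.

-6 1 4
6 0 1
-2 11 5
-8 -3 -14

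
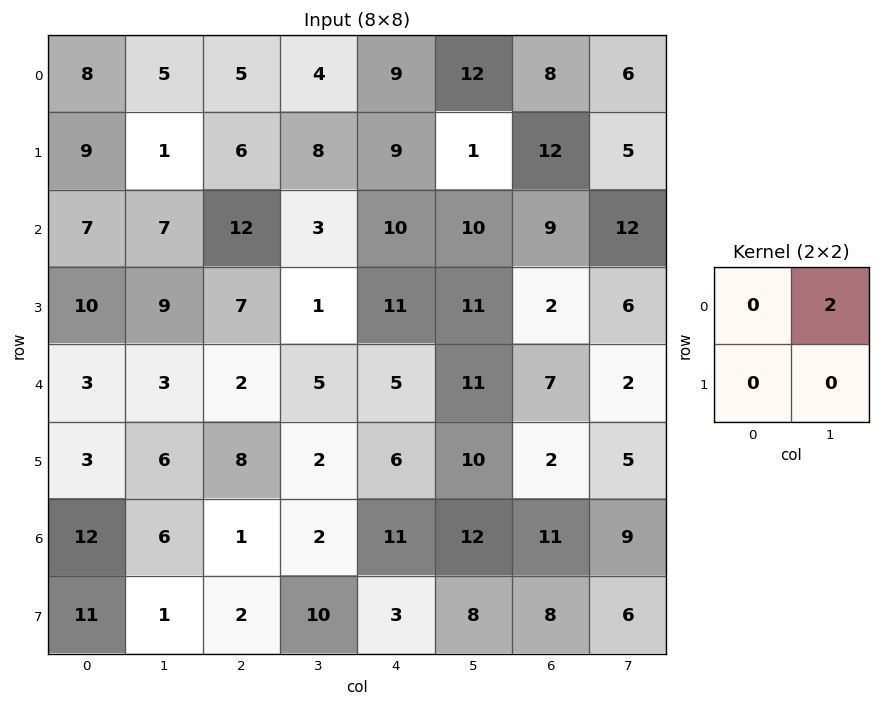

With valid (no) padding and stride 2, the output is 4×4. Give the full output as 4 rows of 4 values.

Output[0,0]: The receptive field on the input at this output position is [8 5 / 9 1]. Elementwise product with the kernel and sum: 5·2.

10 8 24 12
14 6 20 24
6 10 22 4
12 4 24 18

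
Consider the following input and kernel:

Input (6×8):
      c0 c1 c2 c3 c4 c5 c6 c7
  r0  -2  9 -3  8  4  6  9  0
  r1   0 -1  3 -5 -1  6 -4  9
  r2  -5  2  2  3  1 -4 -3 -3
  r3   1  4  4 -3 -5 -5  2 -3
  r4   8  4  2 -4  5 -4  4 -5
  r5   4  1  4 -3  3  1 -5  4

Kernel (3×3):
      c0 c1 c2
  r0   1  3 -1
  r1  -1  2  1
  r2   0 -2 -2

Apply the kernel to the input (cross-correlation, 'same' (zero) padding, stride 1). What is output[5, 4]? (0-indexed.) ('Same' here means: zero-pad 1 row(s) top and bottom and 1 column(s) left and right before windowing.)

The receptive field on the zero-padded input at this output position is [-4 5 -4 / -3 3 1 / 0 0 0]. Elementwise product with the kernel and sum: -4·1 + 5·3 + -4·-1 + -3·-1 + 3·2 + 1·1 + 0·-2 + 0·-2.

25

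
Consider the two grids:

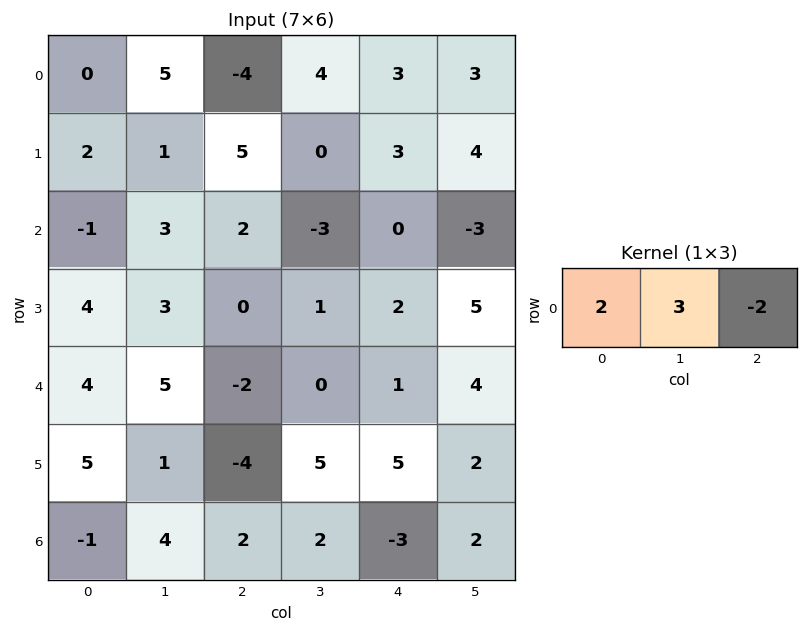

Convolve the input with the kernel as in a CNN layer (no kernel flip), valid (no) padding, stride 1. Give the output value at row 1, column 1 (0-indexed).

The receptive field on the input at this output position is [1 5 0]. Elementwise product with the kernel and sum: 1·2 + 5·3 + 0·-2.

17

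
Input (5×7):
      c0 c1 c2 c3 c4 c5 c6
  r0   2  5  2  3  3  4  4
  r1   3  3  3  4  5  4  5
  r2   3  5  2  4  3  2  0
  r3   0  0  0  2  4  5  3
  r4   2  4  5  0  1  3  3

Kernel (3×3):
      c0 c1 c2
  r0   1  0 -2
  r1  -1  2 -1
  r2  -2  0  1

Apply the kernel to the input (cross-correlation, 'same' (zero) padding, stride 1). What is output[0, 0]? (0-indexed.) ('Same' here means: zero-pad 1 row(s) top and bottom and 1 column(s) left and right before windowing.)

2

The receptive field on the zero-padded input at this output position is [0 0 0 / 0 2 5 / 0 3 3]. Elementwise product with the kernel and sum: 0·1 + 0·-2 + 0·-1 + 2·2 + 5·-1 + 0·-2 + 3·1.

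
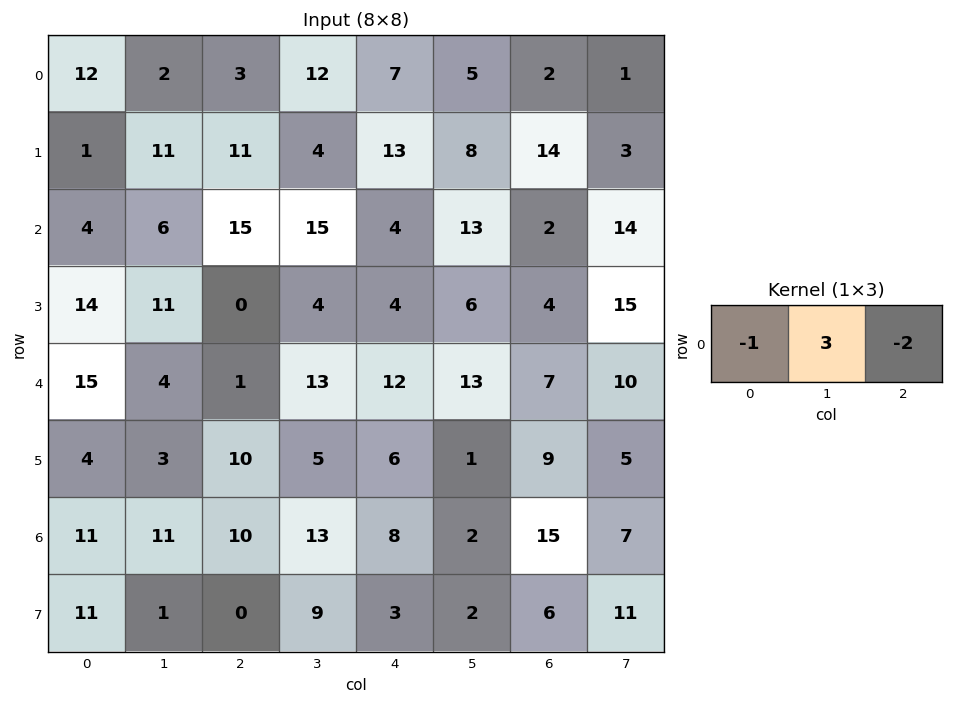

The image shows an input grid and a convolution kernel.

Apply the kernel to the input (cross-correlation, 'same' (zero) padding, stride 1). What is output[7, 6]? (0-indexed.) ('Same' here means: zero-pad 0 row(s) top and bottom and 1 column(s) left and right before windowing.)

-6

The receptive field on the zero-padded input at this output position is [2 6 11]. Elementwise product with the kernel and sum: 2·-1 + 6·3 + 11·-2.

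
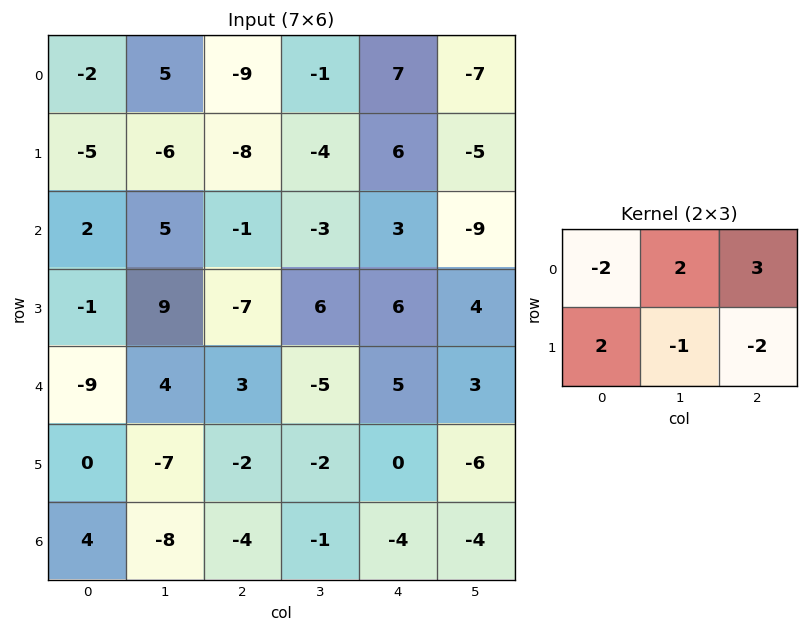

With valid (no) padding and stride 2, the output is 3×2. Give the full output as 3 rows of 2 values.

Output[0,0]: The receptive field on the input at this output position is [-2 5 -9 / -5 -6 -8]. Elementwise product with the kernel and sum: -2·-2 + 5·2 + -9·3 + -5·2 + -6·-1 + -8·-2.

-1 13
6 -27
46 -3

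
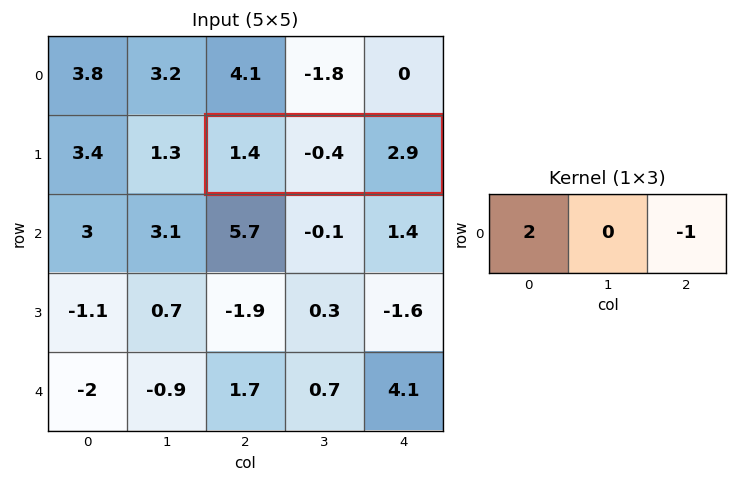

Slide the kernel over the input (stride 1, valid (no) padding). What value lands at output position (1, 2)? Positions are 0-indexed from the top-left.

-0.1

The receptive field on the input at this output position is [1.4 -0.4 2.9]. Elementwise product with the kernel and sum: 1.4·2 + 2.9·-1.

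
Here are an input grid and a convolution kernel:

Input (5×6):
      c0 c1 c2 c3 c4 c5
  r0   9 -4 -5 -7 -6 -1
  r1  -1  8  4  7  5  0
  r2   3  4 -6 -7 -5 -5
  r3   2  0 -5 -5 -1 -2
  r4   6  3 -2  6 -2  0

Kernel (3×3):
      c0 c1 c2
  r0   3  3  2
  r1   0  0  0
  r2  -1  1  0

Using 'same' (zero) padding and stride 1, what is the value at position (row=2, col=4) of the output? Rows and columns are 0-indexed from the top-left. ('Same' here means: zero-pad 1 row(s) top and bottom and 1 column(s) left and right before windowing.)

40

The receptive field on the zero-padded input at this output position is [7 5 0 / -7 -5 -5 / -5 -1 -2]. Elementwise product with the kernel and sum: 7·3 + 5·3 + 0·2 + -5·-1 + -1·1.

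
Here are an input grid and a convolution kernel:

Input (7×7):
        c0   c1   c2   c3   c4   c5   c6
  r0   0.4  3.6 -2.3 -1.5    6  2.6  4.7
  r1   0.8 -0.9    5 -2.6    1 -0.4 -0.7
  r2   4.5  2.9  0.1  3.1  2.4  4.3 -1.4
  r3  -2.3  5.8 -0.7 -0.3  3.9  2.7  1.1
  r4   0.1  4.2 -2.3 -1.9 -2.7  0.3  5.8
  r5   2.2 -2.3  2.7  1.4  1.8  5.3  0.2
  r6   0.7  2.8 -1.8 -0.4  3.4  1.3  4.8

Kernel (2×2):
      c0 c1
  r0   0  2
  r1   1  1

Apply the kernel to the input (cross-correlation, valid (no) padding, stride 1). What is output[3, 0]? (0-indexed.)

The receptive field on the input at this output position is [-2.3 5.8 / 0.1 4.2]. Elementwise product with the kernel and sum: 5.8·2 + 0.1·1 + 4.2·1.

15.9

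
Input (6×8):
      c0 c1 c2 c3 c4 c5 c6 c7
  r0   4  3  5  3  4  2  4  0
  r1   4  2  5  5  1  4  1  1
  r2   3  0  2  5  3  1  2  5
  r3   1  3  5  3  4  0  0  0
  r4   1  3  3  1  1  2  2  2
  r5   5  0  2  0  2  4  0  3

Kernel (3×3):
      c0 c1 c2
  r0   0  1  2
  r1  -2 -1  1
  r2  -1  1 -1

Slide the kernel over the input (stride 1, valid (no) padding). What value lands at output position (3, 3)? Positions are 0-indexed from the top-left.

1

The receptive field on the input at this output position is [3 4 0 / 1 1 2 / 0 2 4]. Elementwise product with the kernel and sum: 4·1 + 0·2 + 1·-2 + 1·-1 + 2·1 + 0·-1 + 2·1 + 4·-1.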